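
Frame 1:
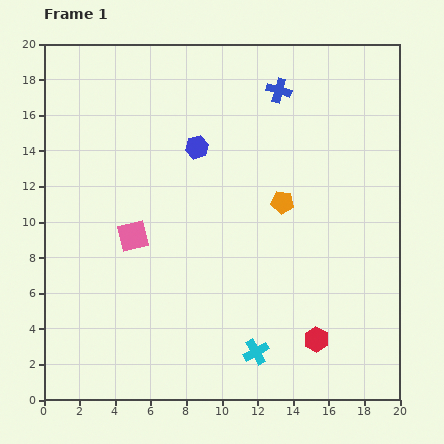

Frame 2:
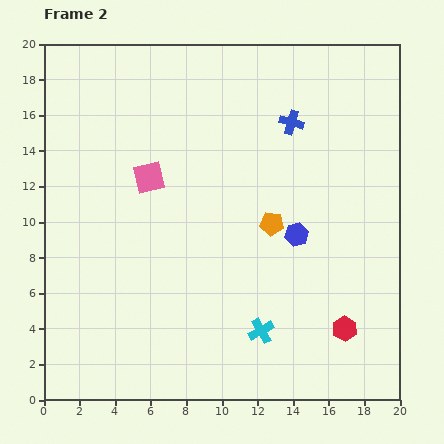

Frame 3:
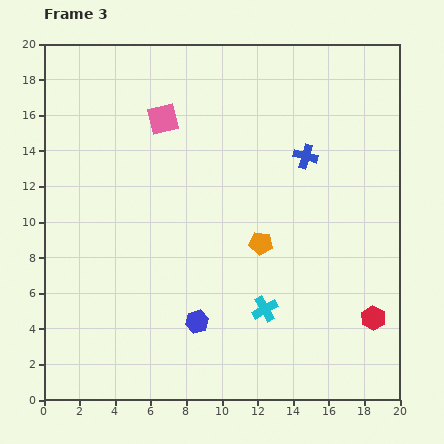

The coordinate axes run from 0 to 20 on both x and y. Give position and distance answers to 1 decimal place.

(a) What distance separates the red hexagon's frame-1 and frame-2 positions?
1.7

The red hexagon moved from (15.3, 3.4) to (16.9, 4.0), a distance of √(1.6² + 0.6²) ≈ 1.7.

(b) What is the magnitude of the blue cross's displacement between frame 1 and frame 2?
1.9

The blue cross moved from (13.2, 17.4) to (13.9, 15.6), a distance of √(0.7² + 1.8²) ≈ 1.9.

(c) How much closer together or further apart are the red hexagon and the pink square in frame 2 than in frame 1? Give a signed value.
+2.1

Distance in frame 1: 11.8. Distance in frame 2: 13.9.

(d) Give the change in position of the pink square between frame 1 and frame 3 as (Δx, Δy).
(1.7, 6.6)

The pink square was at (5.0, 9.2) in frame 1 and (6.7, 15.8) in frame 3.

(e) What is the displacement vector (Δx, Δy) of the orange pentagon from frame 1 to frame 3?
(-1.2, -2.3)

The orange pentagon was at (13.4, 11.1) in frame 1 and (12.2, 8.8) in frame 3.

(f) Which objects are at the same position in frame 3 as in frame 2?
none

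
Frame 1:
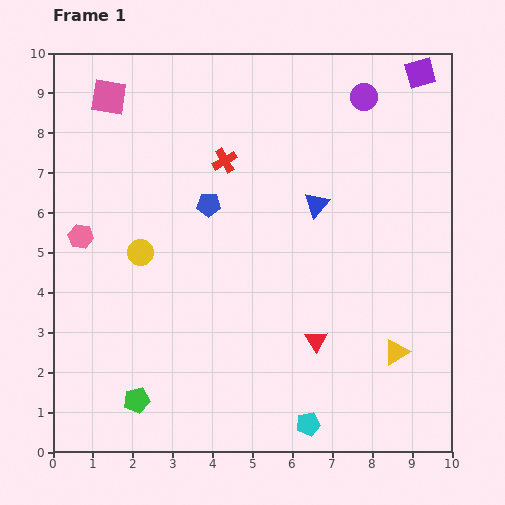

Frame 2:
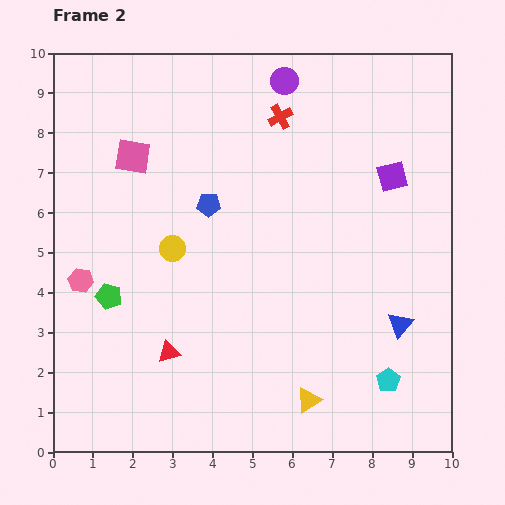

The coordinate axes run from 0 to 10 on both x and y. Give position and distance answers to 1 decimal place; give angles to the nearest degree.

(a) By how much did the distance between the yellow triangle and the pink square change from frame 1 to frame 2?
-2.1

Distance in frame 1: 9.6. Distance in frame 2: 7.5.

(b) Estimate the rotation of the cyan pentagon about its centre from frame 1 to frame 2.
21° counter-clockwise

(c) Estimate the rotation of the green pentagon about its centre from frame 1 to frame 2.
29° clockwise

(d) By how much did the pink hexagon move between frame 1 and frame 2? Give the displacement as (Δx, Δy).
(0.0, -1.1)

The pink hexagon was at (0.7, 5.4) in frame 1 and (0.7, 4.3) in frame 2.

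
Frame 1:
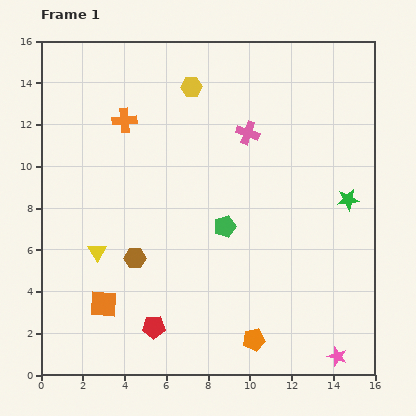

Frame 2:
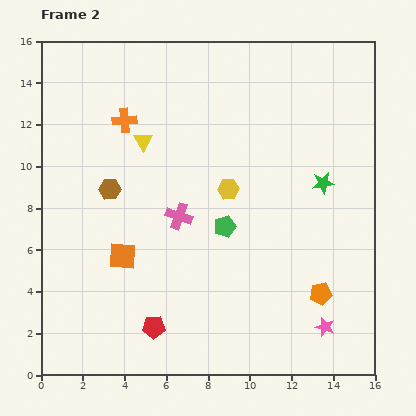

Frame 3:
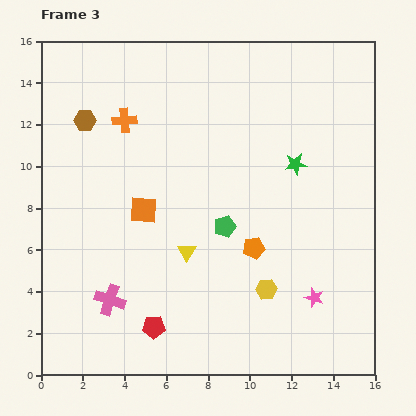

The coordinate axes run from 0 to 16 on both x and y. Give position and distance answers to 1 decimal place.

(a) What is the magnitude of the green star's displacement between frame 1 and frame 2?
1.4

The green star moved from (14.7, 8.4) to (13.5, 9.2), a distance of √(1.2² + 0.8²) ≈ 1.4.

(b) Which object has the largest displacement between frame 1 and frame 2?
the yellow triangle

(moved 5.7; next 5.2)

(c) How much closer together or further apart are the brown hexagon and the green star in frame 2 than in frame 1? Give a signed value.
-0.4

Distance in frame 1: 10.6. Distance in frame 2: 10.2.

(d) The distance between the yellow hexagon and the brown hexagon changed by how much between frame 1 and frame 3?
+3.3

Distance in frame 1: 8.6. Distance in frame 3: 11.9.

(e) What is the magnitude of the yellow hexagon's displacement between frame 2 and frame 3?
5.1

The yellow hexagon moved from (9.0, 8.9) to (10.8, 4.1), a distance of √(1.8² + 4.8²) ≈ 5.1.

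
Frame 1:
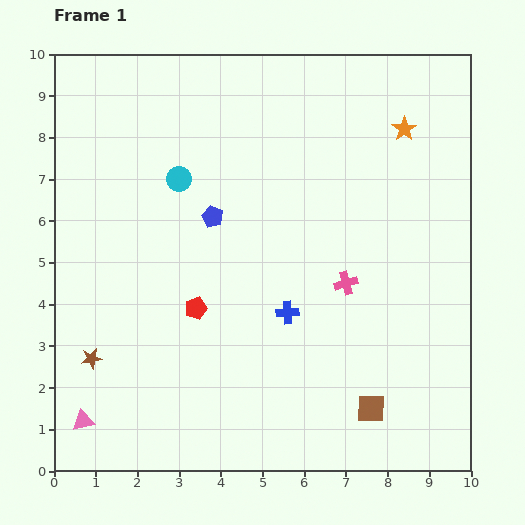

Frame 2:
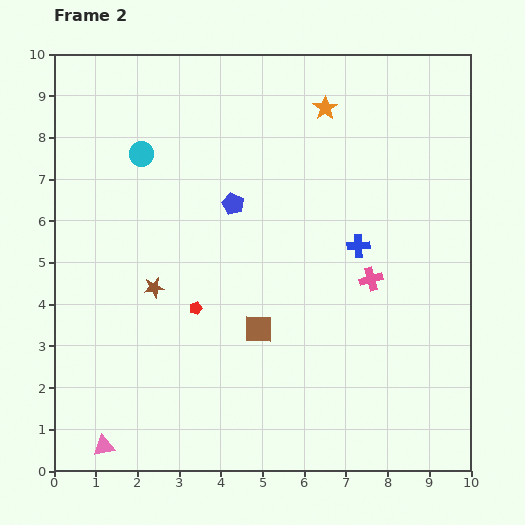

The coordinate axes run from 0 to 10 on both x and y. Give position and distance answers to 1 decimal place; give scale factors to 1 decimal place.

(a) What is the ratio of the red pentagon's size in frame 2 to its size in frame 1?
0.6×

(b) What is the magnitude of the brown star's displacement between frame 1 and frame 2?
2.3

The brown star moved from (0.9, 2.7) to (2.4, 4.4), a distance of √(1.5² + 1.7²) ≈ 2.3.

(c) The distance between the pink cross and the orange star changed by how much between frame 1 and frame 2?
+0.2

Distance in frame 1: 4.0. Distance in frame 2: 4.2.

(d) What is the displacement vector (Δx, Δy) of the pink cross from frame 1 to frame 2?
(0.6, 0.1)

The pink cross was at (7.0, 4.5) in frame 1 and (7.6, 4.6) in frame 2.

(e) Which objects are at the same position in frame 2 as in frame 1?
the red pentagon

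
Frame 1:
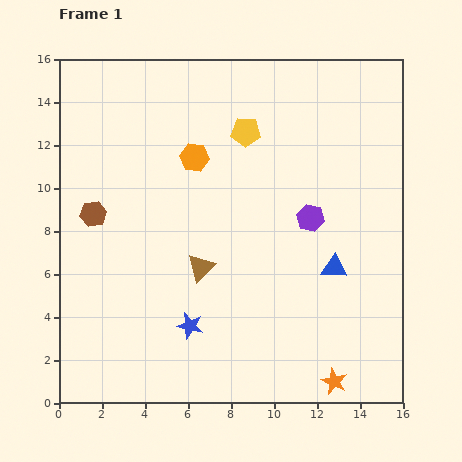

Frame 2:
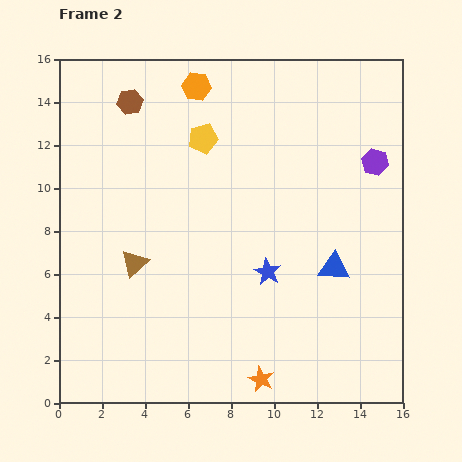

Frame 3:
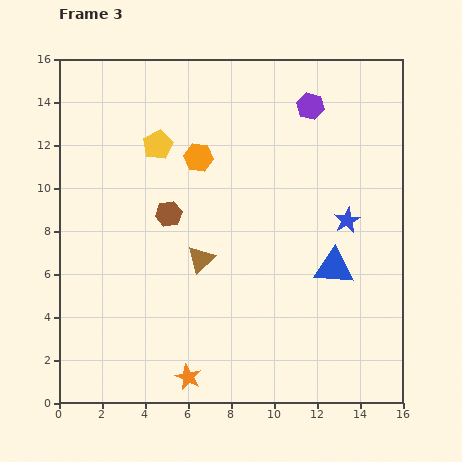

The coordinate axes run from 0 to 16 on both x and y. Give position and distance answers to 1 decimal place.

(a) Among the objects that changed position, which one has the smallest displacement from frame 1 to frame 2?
the yellow pentagon

(moved 2.0)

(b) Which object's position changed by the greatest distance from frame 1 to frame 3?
the blue star

(moved 8.8; next 6.8)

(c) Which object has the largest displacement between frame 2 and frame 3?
the brown hexagon

(moved 5.5; next 4.4)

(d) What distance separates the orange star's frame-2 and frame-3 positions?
3.4

The orange star moved from (9.4, 1.1) to (6.0, 1.2), a distance of √(3.4² + 0.1²) ≈ 3.4.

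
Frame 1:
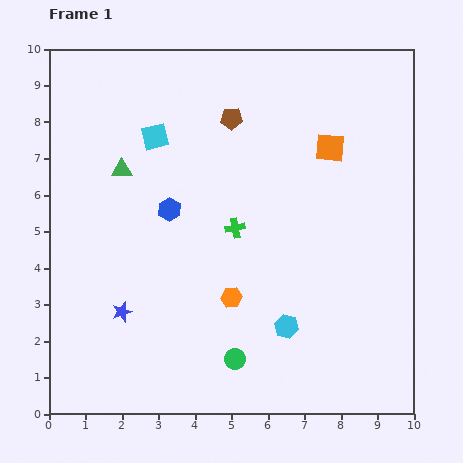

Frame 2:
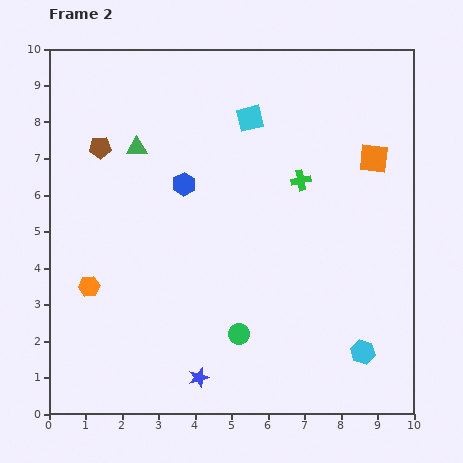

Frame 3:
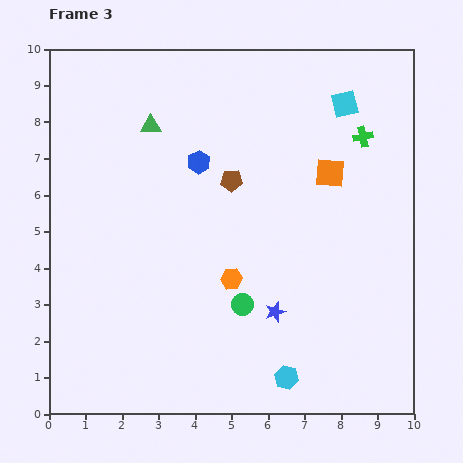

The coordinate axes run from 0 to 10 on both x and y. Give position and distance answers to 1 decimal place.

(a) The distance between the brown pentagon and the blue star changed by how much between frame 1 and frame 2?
+0.8

Distance in frame 1: 6.1. Distance in frame 2: 6.9.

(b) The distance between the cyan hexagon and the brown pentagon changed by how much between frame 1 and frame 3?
-0.3

Distance in frame 1: 5.9. Distance in frame 3: 5.6.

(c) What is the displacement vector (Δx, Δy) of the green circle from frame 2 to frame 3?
(0.1, 0.8)

The green circle was at (5.2, 2.2) in frame 2 and (5.3, 3.0) in frame 3.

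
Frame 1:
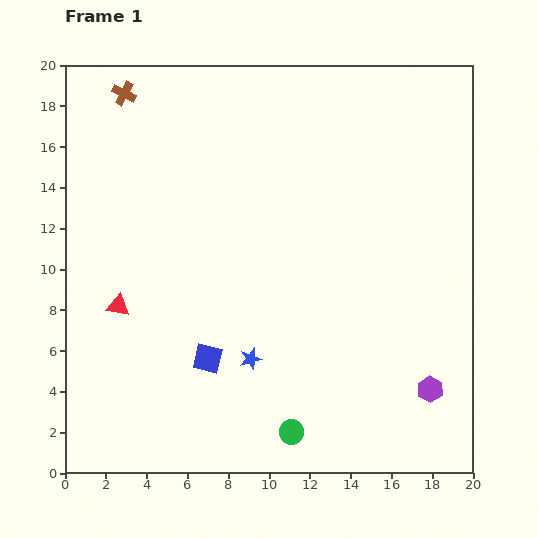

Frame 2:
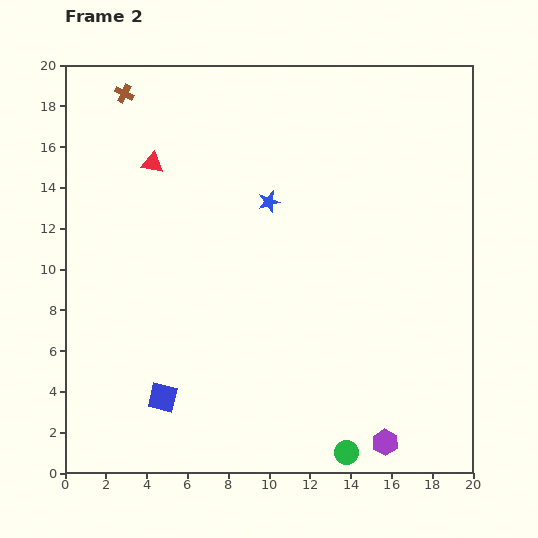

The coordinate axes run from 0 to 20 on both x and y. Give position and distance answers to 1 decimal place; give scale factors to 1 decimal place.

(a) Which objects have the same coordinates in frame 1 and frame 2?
the brown cross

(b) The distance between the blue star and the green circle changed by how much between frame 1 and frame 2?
+8.8

Distance in frame 1: 4.1. Distance in frame 2: 12.9.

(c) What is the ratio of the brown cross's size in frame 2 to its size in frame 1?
0.8×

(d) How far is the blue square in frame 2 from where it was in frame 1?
2.9

The blue square moved from (7.0, 5.6) to (4.8, 3.7), a distance of √(2.2² + 1.9²) ≈ 2.9.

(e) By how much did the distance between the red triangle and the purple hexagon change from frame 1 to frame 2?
+2.0

Distance in frame 1: 15.8. Distance in frame 2: 17.8.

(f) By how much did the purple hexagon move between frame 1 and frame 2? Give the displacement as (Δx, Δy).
(-2.2, -2.6)

The purple hexagon was at (17.9, 4.1) in frame 1 and (15.7, 1.5) in frame 2.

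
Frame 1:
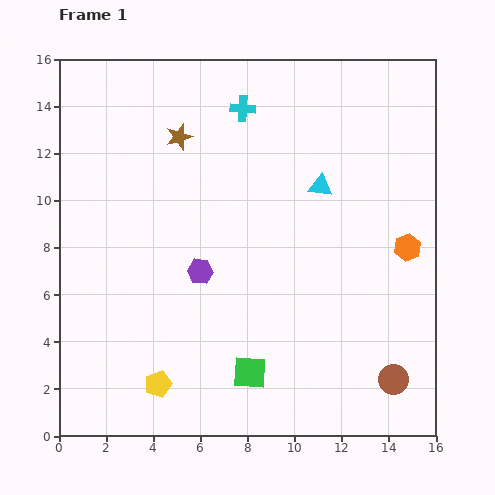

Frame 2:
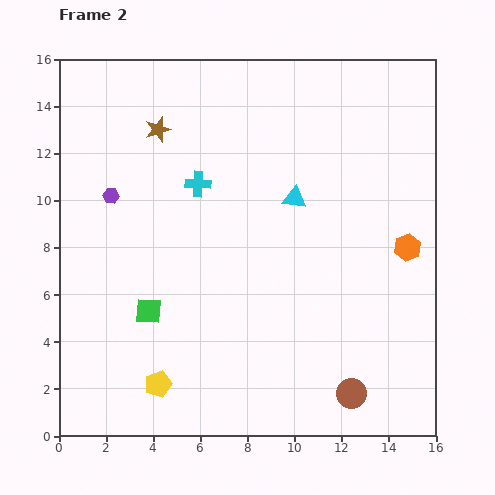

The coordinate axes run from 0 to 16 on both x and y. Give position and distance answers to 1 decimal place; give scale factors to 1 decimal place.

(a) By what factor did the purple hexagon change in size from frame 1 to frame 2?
0.6×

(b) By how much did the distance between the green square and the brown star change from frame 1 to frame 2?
-2.7

Distance in frame 1: 10.4. Distance in frame 2: 7.7.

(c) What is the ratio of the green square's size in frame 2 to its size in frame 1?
0.8×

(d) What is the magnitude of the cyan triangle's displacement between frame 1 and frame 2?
1.2

The cyan triangle moved from (11.1, 10.6) to (10.0, 10.1), a distance of √(1.1² + 0.5²) ≈ 1.2.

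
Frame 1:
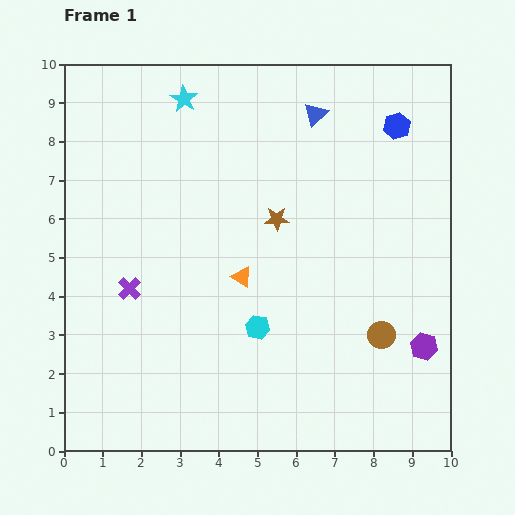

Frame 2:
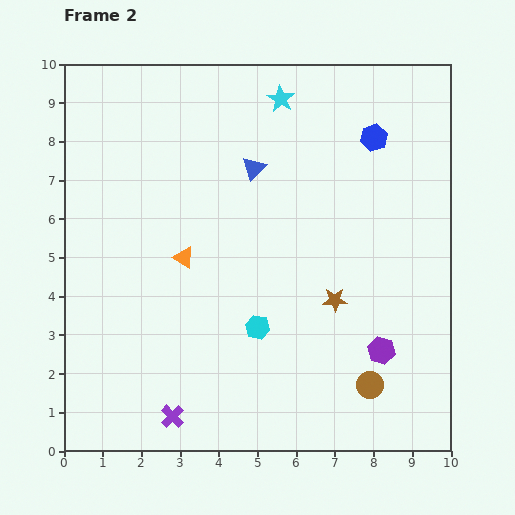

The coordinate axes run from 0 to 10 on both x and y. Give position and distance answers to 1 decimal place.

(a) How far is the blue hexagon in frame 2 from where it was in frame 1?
0.7

The blue hexagon moved from (8.6, 8.4) to (8.0, 8.1), a distance of √(0.6² + 0.3²) ≈ 0.7.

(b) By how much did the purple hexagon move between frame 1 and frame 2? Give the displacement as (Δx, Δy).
(-1.1, -0.1)

The purple hexagon was at (9.3, 2.7) in frame 1 and (8.2, 2.6) in frame 2.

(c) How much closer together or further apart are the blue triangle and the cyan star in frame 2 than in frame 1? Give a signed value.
-1.5

Distance in frame 1: 3.4. Distance in frame 2: 1.9.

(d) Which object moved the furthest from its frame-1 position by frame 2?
the purple cross

(moved 3.5; next 2.6)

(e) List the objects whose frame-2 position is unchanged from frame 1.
the cyan hexagon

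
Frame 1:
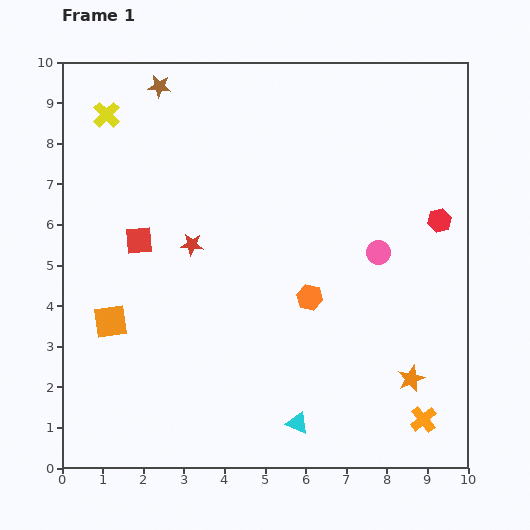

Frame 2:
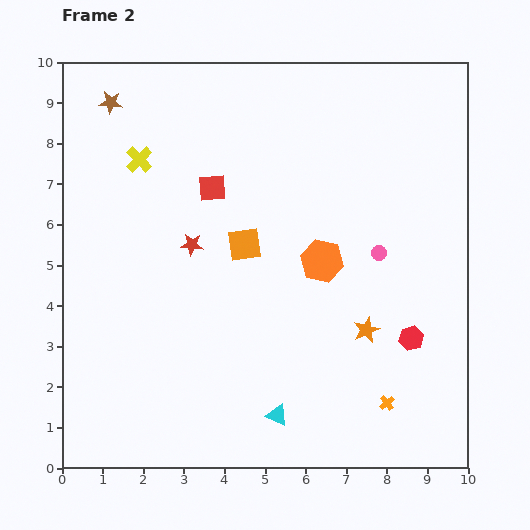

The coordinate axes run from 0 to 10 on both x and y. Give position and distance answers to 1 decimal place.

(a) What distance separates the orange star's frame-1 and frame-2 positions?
1.6

The orange star moved from (8.6, 2.2) to (7.5, 3.4), a distance of √(1.1² + 1.2²) ≈ 1.6.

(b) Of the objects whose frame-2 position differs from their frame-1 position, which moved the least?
the cyan triangle

(moved 0.5)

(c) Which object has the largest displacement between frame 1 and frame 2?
the orange square

(moved 3.8; next 3.0)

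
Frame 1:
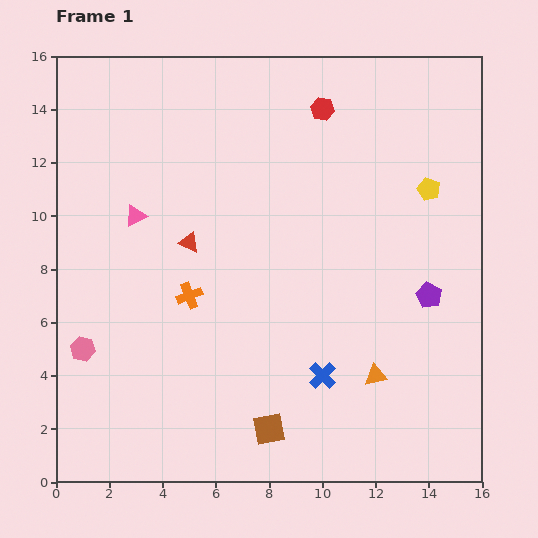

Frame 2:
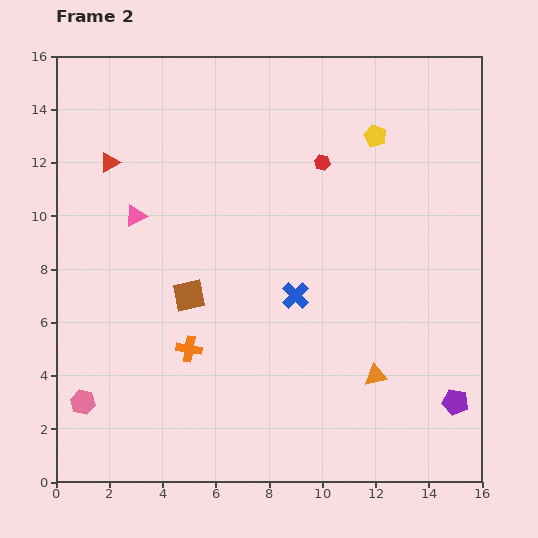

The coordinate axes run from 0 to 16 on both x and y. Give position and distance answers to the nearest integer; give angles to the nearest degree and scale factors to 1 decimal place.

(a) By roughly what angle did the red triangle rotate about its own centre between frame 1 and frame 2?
54° counter-clockwise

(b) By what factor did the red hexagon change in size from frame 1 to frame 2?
0.7×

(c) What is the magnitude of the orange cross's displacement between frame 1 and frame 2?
2

The orange cross moved from (5, 7) to (5, 5), a distance of √(0² + 2²) ≈ 2.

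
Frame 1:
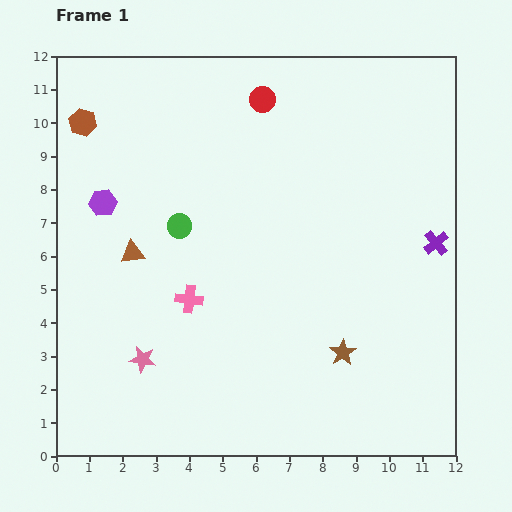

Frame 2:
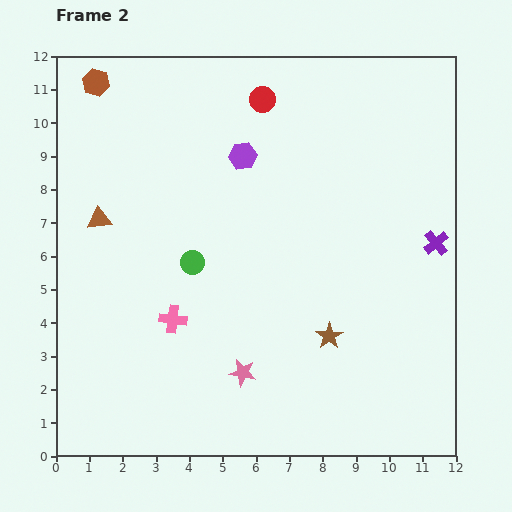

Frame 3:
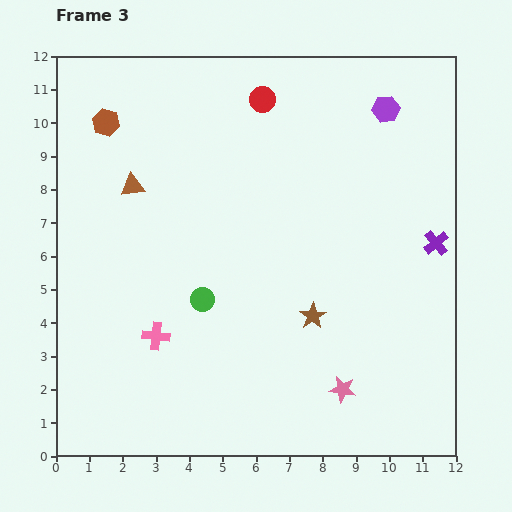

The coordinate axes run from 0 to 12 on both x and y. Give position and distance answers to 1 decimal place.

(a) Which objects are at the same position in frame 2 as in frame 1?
the purple cross, the red circle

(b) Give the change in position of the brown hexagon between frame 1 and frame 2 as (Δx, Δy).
(0.4, 1.2)

The brown hexagon was at (0.8, 10.0) in frame 1 and (1.2, 11.2) in frame 2.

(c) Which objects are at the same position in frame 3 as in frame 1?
the purple cross, the red circle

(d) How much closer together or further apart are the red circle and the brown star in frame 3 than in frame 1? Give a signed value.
-1.3

Distance in frame 1: 8.0. Distance in frame 3: 6.7.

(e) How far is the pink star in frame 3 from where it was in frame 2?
3.0

The pink star moved from (5.6, 2.5) to (8.6, 2.0), a distance of √(3.0² + 0.5²) ≈ 3.0.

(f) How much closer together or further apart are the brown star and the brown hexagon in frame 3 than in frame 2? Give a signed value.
-1.8

Distance in frame 2: 10.3. Distance in frame 3: 8.5.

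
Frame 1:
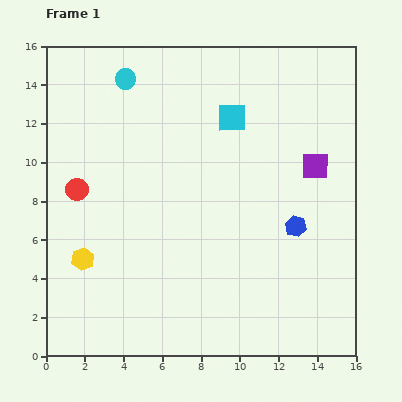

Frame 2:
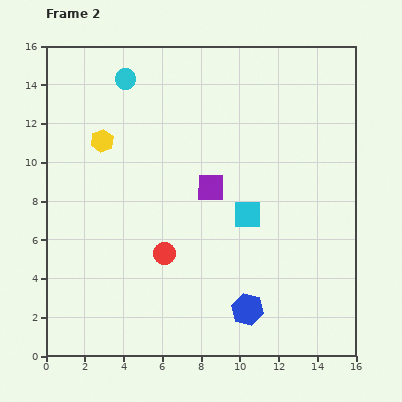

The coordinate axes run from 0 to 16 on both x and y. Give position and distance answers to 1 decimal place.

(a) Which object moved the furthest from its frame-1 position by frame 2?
the yellow hexagon

(moved 6.2; next 5.6)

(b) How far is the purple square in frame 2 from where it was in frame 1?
5.5

The purple square moved from (13.9, 9.8) to (8.5, 8.7), a distance of √(5.4² + 1.1²) ≈ 5.5.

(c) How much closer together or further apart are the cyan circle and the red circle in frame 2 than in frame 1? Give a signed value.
+3.0

Distance in frame 1: 6.2. Distance in frame 2: 9.2.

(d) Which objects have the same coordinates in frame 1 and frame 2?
the cyan circle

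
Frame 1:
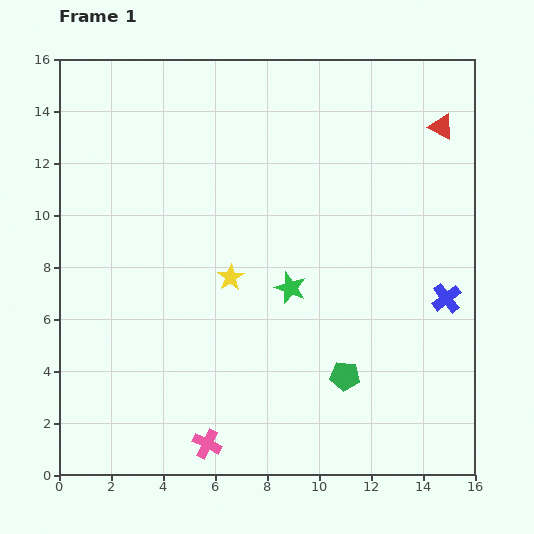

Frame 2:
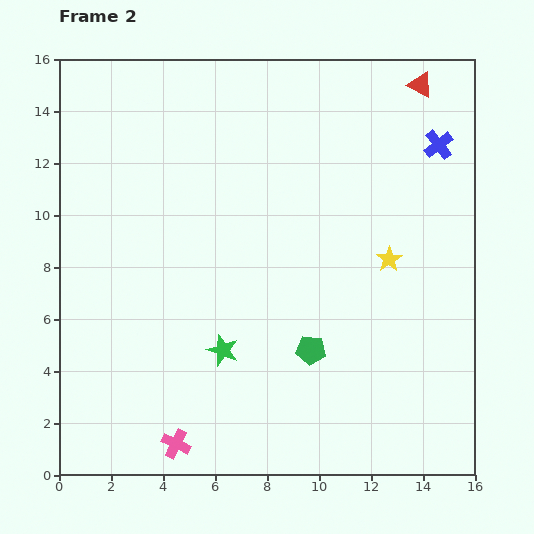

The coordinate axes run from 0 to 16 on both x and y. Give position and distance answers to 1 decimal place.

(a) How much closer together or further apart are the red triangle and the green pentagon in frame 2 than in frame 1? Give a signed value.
+0.7

Distance in frame 1: 10.3. Distance in frame 2: 11.0.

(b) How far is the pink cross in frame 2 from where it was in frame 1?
1.2

The pink cross moved from (5.7, 1.2) to (4.5, 1.2), a distance of √(1.2² + 0.0²) ≈ 1.2.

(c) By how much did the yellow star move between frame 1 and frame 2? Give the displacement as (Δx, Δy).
(6.1, 0.7)

The yellow star was at (6.6, 7.6) in frame 1 and (12.7, 8.3) in frame 2.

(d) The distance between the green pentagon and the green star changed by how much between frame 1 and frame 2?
-0.6

Distance in frame 1: 4.0. Distance in frame 2: 3.4.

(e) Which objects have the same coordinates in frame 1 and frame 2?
none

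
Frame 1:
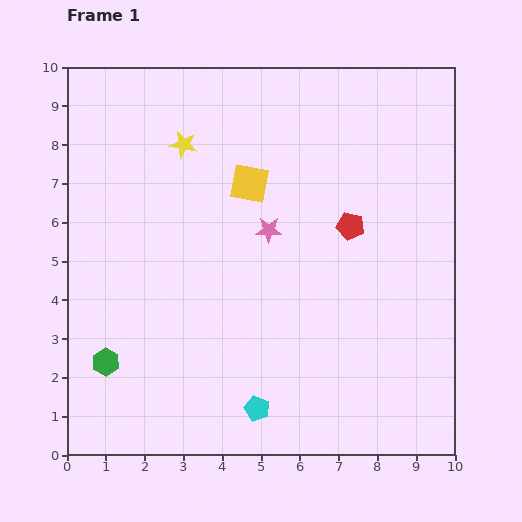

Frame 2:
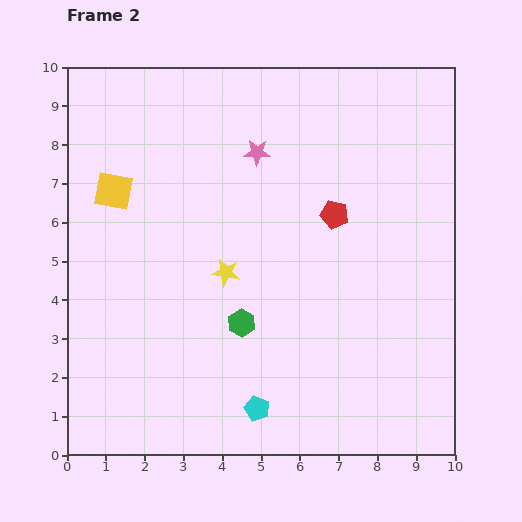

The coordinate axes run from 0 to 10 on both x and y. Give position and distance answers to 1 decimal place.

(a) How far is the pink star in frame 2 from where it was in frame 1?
2.0

The pink star moved from (5.2, 5.8) to (4.9, 7.8), a distance of √(0.3² + 2.0²) ≈ 2.0.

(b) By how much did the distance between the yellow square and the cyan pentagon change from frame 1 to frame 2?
+0.9

Distance in frame 1: 5.8. Distance in frame 2: 6.7.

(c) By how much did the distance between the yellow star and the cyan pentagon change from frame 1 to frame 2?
-3.5

Distance in frame 1: 7.1. Distance in frame 2: 3.6.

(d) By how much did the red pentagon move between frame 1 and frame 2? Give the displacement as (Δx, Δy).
(-0.4, 0.3)

The red pentagon was at (7.3, 5.9) in frame 1 and (6.9, 6.2) in frame 2.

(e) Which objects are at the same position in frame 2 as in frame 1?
the cyan pentagon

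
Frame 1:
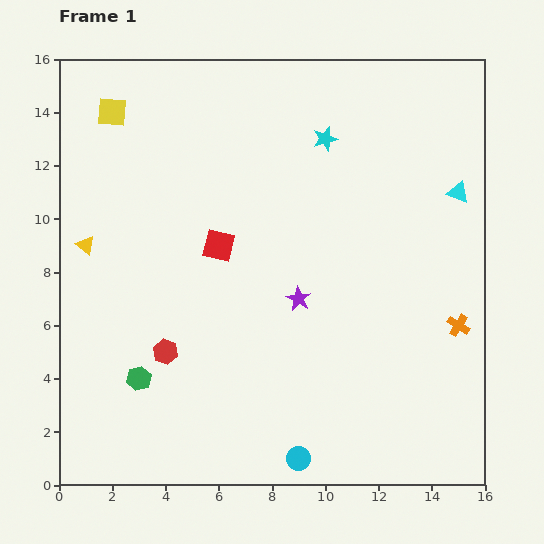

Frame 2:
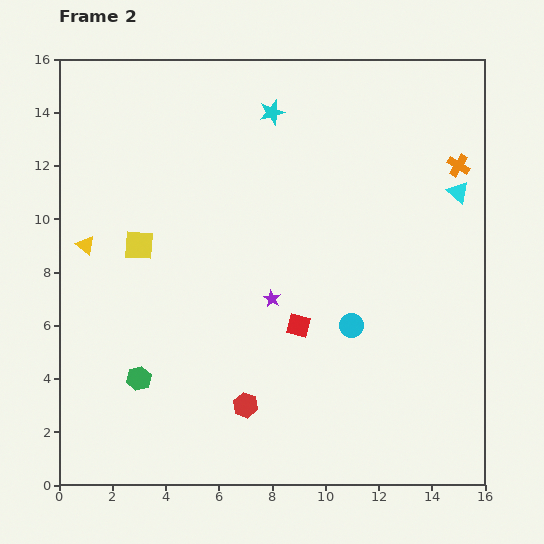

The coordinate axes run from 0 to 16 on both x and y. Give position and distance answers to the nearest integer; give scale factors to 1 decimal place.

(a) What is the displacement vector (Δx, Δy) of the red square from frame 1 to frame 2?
(3, -3)

The red square was at (6, 9) in frame 1 and (9, 6) in frame 2.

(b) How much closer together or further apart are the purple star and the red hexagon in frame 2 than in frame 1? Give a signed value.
-1

Distance in frame 1: 5. Distance in frame 2: 4.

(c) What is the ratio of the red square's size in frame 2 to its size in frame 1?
0.7×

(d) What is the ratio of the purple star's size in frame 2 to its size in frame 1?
0.7×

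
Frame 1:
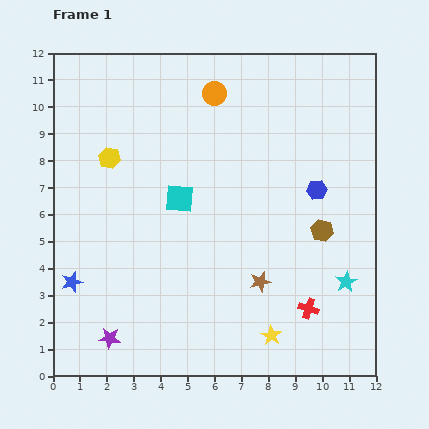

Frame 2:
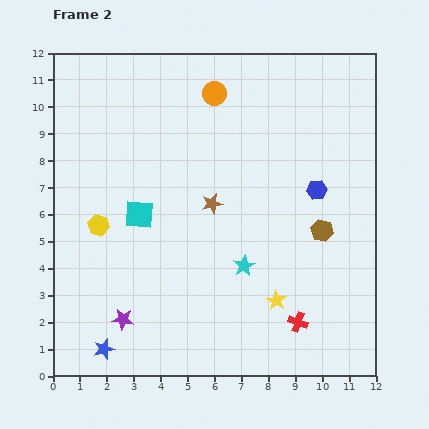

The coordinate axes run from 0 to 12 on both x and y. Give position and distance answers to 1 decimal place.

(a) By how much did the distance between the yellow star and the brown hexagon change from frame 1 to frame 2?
-1.2

Distance in frame 1: 4.3. Distance in frame 2: 3.1.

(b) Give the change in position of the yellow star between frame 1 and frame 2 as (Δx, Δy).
(0.2, 1.3)

The yellow star was at (8.1, 1.5) in frame 1 and (8.3, 2.8) in frame 2.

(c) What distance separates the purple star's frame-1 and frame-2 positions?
0.9

The purple star moved from (2.1, 1.4) to (2.6, 2.1), a distance of √(0.5² + 0.7²) ≈ 0.9.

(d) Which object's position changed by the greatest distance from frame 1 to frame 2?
the cyan star

(moved 3.8; next 3.4)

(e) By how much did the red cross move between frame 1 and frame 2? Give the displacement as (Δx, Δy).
(-0.4, -0.5)

The red cross was at (9.5, 2.5) in frame 1 and (9.1, 2.0) in frame 2.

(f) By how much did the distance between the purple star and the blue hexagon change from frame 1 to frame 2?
-0.8

Distance in frame 1: 9.5. Distance in frame 2: 8.7.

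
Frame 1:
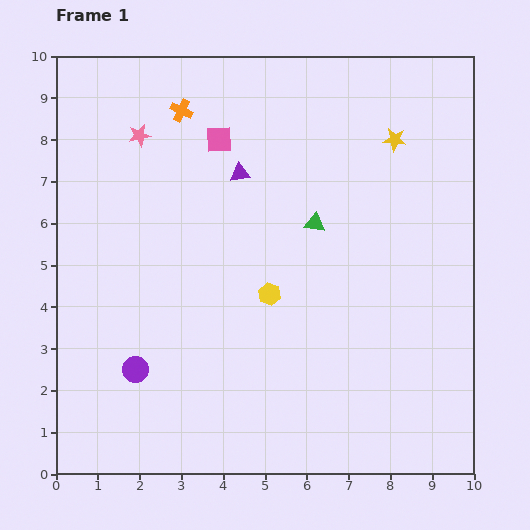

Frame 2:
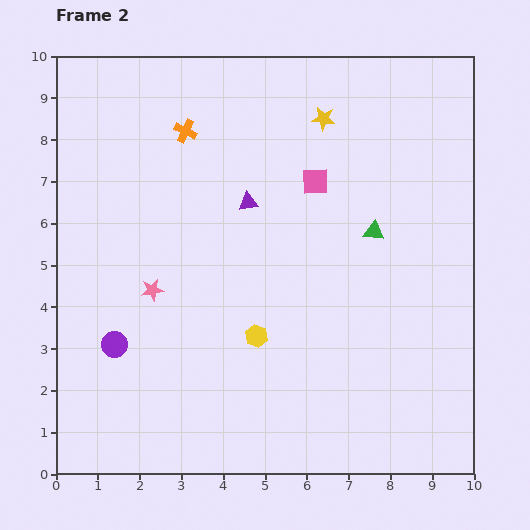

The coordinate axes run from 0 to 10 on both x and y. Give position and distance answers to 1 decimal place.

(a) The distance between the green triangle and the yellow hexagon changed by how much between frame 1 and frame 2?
+1.8

Distance in frame 1: 2.0. Distance in frame 2: 3.8.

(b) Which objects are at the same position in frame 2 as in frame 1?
none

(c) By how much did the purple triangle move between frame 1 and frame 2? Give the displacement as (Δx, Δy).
(0.2, -0.7)

The purple triangle was at (4.4, 7.2) in frame 1 and (4.6, 6.5) in frame 2.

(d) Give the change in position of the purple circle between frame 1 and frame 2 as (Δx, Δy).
(-0.5, 0.6)

The purple circle was at (1.9, 2.5) in frame 1 and (1.4, 3.1) in frame 2.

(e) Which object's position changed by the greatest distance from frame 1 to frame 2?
the pink star

(moved 3.7; next 2.5)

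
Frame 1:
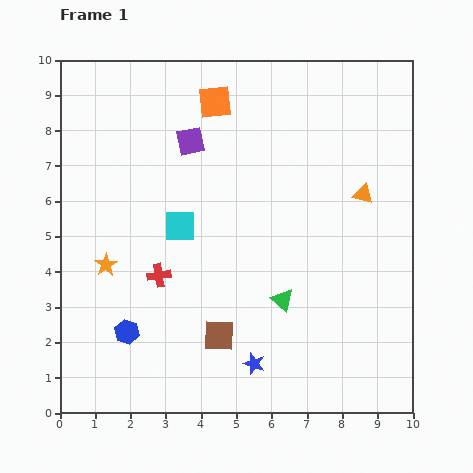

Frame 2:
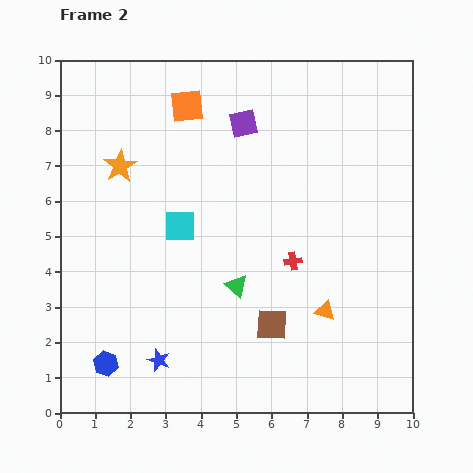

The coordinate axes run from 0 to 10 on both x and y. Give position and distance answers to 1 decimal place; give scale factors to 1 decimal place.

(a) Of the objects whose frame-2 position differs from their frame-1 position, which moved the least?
the orange square

(moved 0.8)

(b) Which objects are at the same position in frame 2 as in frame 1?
the cyan square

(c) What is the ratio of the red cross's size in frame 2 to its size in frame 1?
0.8×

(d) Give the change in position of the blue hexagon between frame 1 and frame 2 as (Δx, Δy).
(-0.6, -0.9)

The blue hexagon was at (1.9, 2.3) in frame 1 and (1.3, 1.4) in frame 2.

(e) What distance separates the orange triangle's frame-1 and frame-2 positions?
3.5

The orange triangle moved from (8.6, 6.2) to (7.5, 2.9), a distance of √(1.1² + 3.3²) ≈ 3.5.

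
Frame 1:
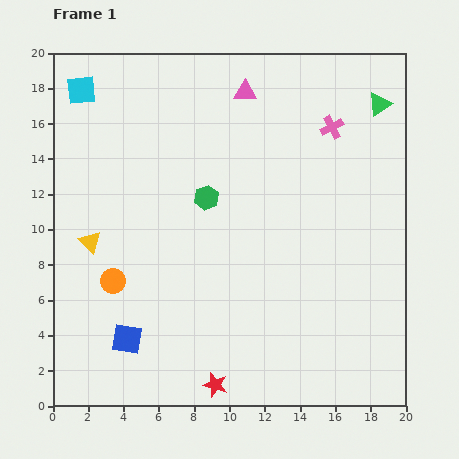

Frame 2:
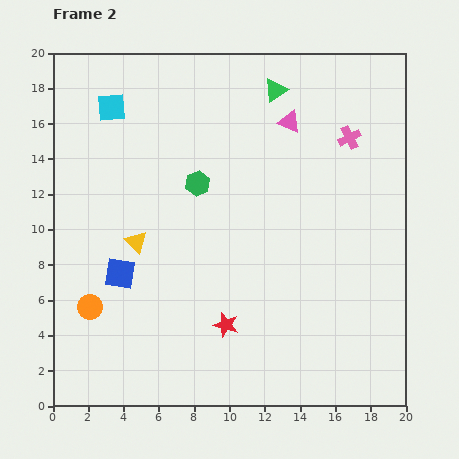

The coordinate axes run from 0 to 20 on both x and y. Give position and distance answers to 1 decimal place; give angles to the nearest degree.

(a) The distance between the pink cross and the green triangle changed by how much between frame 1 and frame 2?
+2.0

Distance in frame 1: 3.0. Distance in frame 2: 5.0.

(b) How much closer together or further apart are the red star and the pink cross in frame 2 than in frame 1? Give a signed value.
-3.3

Distance in frame 1: 16.0. Distance in frame 2: 12.7.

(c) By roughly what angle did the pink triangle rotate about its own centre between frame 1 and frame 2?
21° clockwise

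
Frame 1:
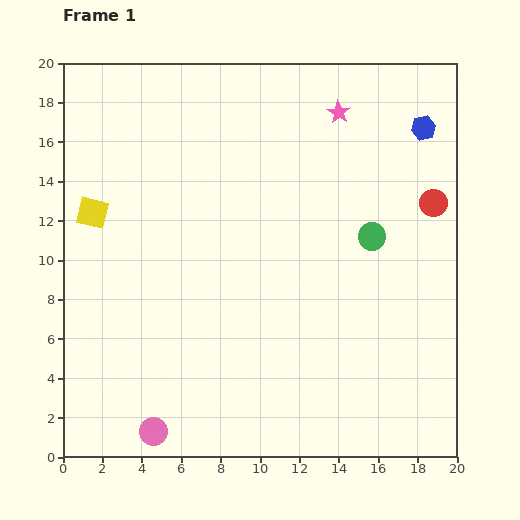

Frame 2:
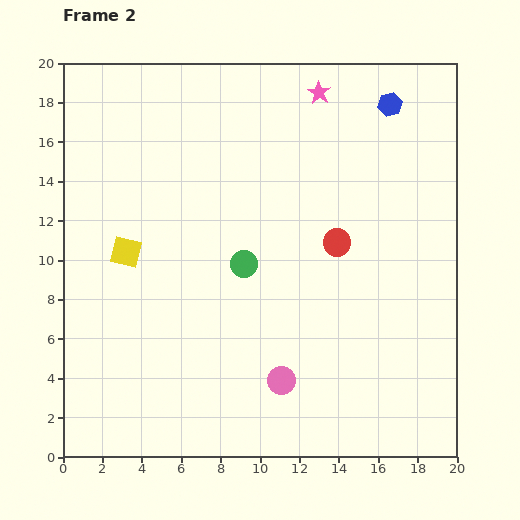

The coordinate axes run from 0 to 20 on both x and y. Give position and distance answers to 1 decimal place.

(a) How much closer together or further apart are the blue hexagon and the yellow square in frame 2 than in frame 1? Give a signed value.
-1.9

Distance in frame 1: 17.3. Distance in frame 2: 15.4.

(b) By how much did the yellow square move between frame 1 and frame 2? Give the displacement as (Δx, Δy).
(1.7, -2.0)

The yellow square was at (1.5, 12.4) in frame 1 and (3.2, 10.4) in frame 2.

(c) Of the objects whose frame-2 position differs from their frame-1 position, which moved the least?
the pink star

(moved 1.4)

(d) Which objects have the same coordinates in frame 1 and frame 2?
none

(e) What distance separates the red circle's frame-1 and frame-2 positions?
5.3

The red circle moved from (18.8, 12.9) to (13.9, 10.9), a distance of √(4.9² + 2.0²) ≈ 5.3.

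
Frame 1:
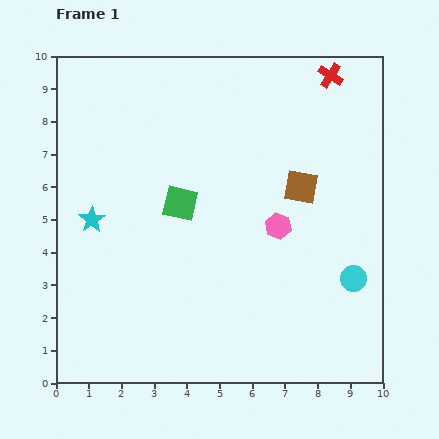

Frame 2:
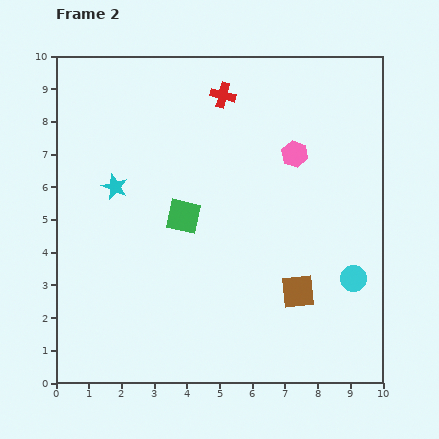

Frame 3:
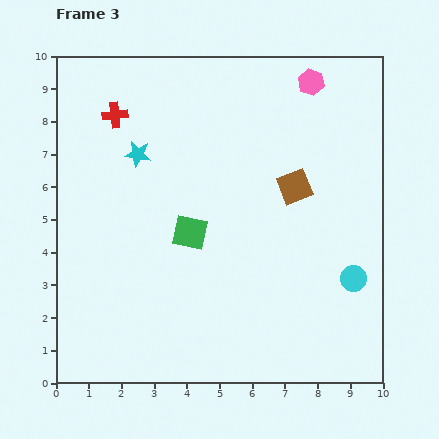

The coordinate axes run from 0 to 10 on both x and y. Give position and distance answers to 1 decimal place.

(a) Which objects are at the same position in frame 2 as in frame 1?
the cyan circle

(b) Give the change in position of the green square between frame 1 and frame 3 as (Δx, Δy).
(0.3, -0.9)

The green square was at (3.8, 5.5) in frame 1 and (4.1, 4.6) in frame 3.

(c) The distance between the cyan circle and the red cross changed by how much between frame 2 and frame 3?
+1.9

Distance in frame 2: 6.9. Distance in frame 3: 8.8.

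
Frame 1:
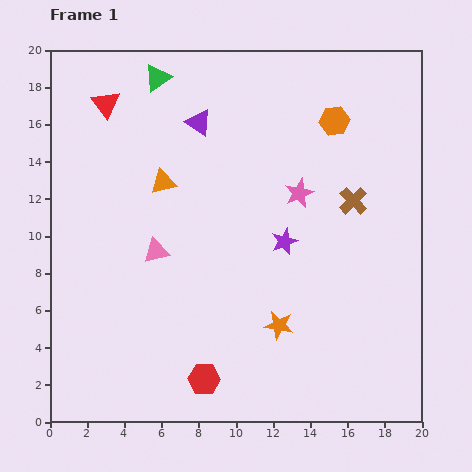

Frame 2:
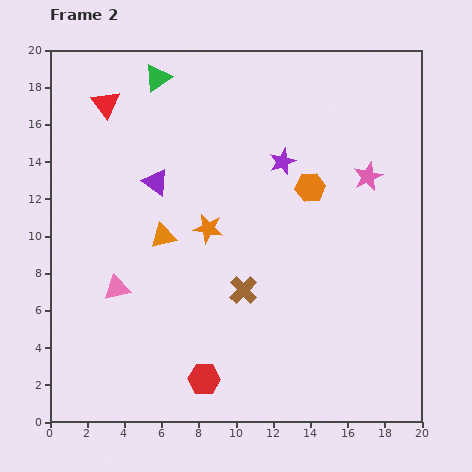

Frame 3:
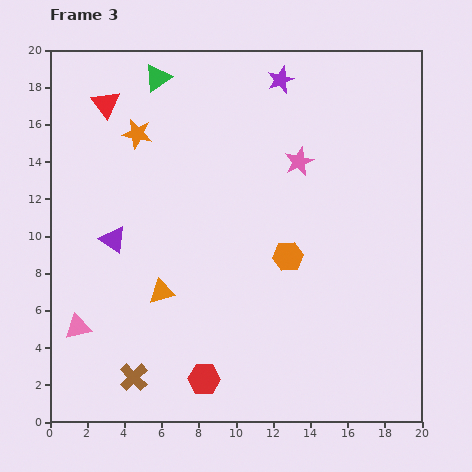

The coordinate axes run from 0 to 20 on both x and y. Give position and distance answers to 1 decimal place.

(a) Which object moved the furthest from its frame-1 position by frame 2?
the brown cross

(moved 7.6; next 6.4)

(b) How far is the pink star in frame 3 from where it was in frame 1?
1.7

The pink star moved from (13.4, 12.3) to (13.4, 14.0), a distance of √(0.0² + 1.7²) ≈ 1.7.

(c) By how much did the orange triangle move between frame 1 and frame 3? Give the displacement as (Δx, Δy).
(-0.1, -5.9)

The orange triangle was at (6.1, 12.9) in frame 1 and (6.0, 7.0) in frame 3.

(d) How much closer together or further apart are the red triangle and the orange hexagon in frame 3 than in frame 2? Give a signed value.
+0.9

Distance in frame 2: 11.9. Distance in frame 3: 12.8.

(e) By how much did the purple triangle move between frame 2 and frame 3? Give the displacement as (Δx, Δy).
(-2.3, -3.1)

The purple triangle was at (5.7, 12.9) in frame 2 and (3.4, 9.8) in frame 3.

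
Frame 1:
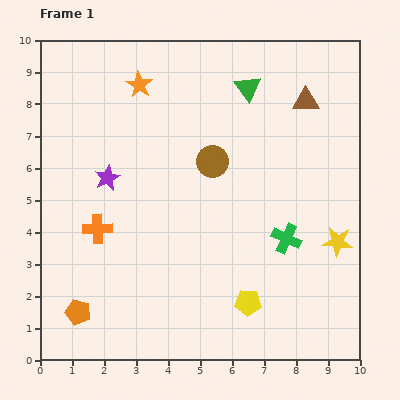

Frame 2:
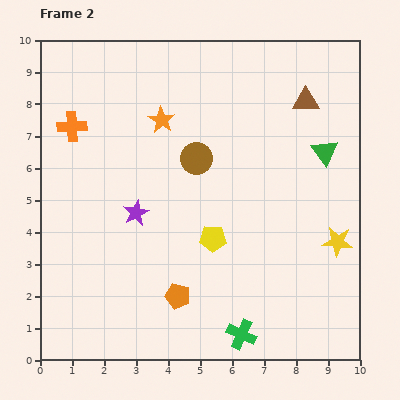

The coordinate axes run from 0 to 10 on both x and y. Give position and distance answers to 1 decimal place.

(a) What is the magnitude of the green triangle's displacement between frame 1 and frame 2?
3.1

The green triangle moved from (6.5, 8.5) to (8.9, 6.5), a distance of √(2.4² + 2.0²) ≈ 3.1.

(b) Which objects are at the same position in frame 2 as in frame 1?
the yellow star, the brown triangle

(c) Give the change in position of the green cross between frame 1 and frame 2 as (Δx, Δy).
(-1.4, -3.0)

The green cross was at (7.7, 3.8) in frame 1 and (6.3, 0.8) in frame 2.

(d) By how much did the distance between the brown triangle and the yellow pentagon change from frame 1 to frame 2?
-1.4

Distance in frame 1: 6.6. Distance in frame 2: 5.2.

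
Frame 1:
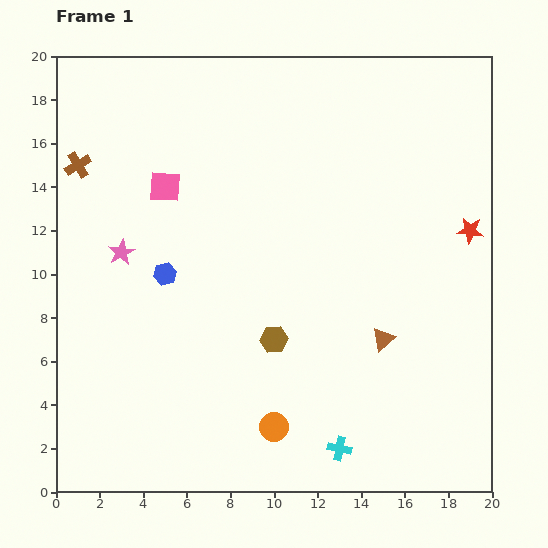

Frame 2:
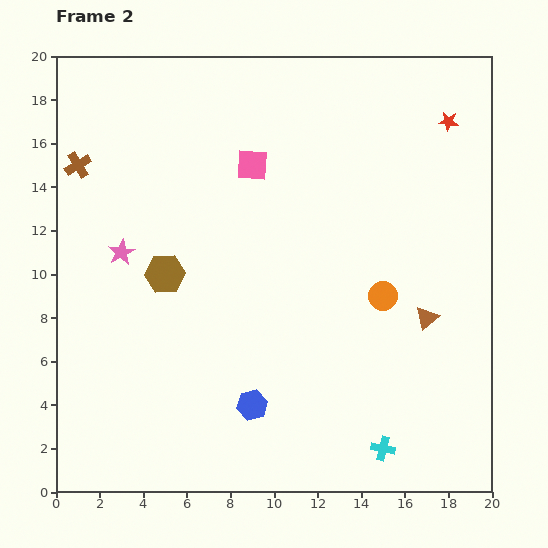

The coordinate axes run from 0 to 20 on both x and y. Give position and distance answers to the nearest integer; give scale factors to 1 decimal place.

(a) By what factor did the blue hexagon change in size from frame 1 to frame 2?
1.3×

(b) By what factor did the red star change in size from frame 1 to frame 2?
0.7×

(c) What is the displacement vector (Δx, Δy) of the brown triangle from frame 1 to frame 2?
(2, 1)

The brown triangle was at (15, 7) in frame 1 and (17, 8) in frame 2.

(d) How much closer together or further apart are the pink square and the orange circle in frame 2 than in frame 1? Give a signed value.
-4

Distance in frame 1: 12. Distance in frame 2: 8.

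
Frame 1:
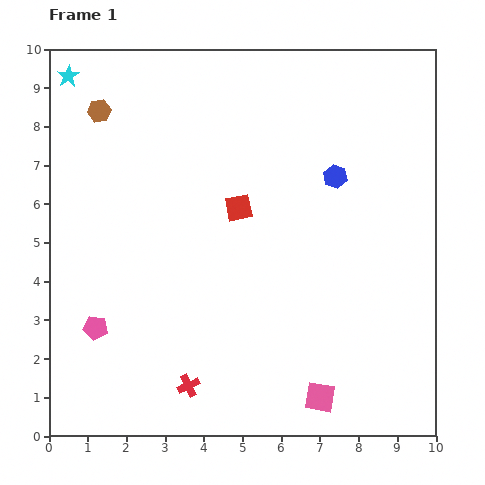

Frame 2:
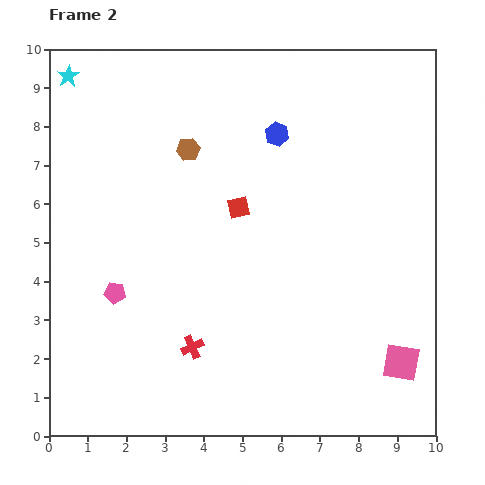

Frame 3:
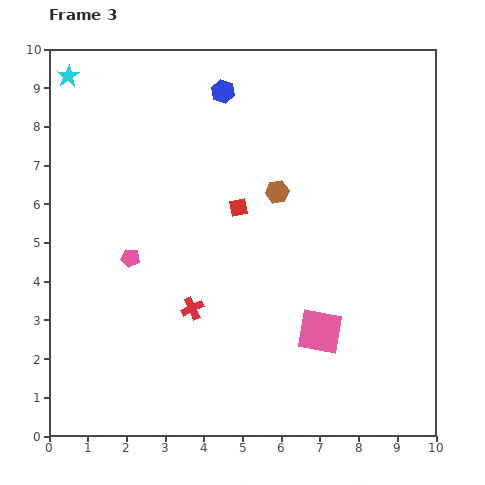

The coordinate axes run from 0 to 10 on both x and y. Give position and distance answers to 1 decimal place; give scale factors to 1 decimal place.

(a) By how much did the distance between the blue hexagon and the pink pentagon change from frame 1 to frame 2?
-1.4

Distance in frame 1: 7.3. Distance in frame 2: 5.9.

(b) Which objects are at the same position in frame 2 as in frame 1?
the cyan star, the red square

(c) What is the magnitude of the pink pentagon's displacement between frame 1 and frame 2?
1.0

The pink pentagon moved from (1.2, 2.8) to (1.7, 3.7), a distance of √(0.5² + 0.9²) ≈ 1.0.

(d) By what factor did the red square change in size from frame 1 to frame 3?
0.7×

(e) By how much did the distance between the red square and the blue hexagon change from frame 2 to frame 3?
+0.9

Distance in frame 2: 2.1. Distance in frame 3: 3.0.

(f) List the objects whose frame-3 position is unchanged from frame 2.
the cyan star, the red square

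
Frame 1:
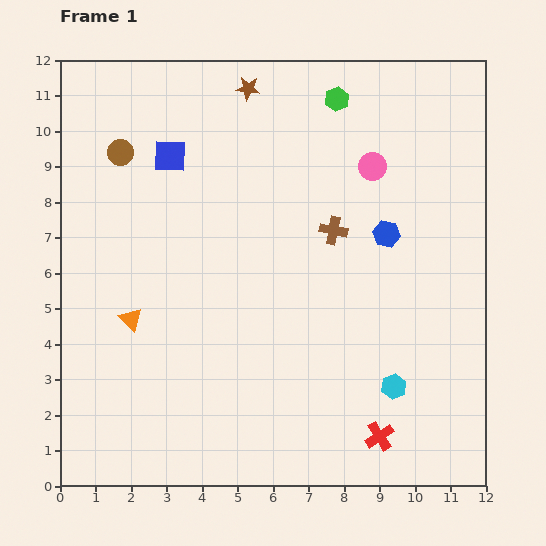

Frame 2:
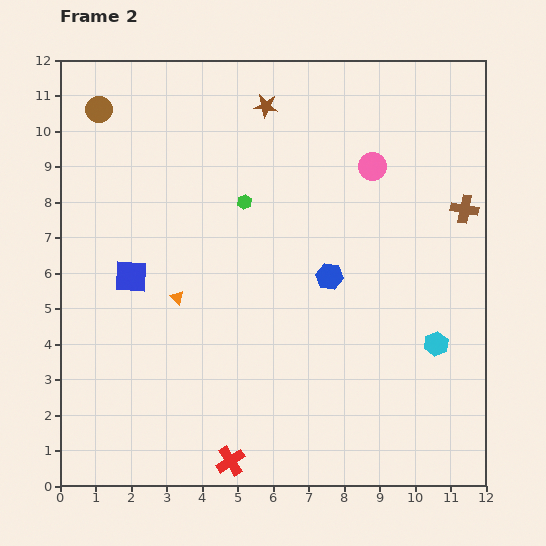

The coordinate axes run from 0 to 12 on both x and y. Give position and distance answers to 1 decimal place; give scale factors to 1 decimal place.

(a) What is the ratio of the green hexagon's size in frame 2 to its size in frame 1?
0.6×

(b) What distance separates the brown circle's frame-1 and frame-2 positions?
1.3

The brown circle moved from (1.7, 9.4) to (1.1, 10.6), a distance of √(0.6² + 1.2²) ≈ 1.3.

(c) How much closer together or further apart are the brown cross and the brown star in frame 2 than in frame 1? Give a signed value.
+1.6

Distance in frame 1: 4.7. Distance in frame 2: 6.3.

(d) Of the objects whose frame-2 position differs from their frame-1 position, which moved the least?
the brown star

(moved 0.7)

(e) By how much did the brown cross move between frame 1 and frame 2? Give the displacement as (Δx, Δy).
(3.7, 0.6)

The brown cross was at (7.7, 7.2) in frame 1 and (11.4, 7.8) in frame 2.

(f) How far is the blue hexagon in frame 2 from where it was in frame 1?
2.0

The blue hexagon moved from (9.2, 7.1) to (7.6, 5.9), a distance of √(1.6² + 1.2²) ≈ 2.0.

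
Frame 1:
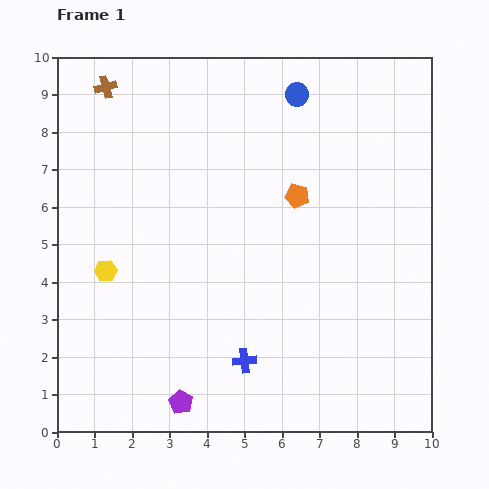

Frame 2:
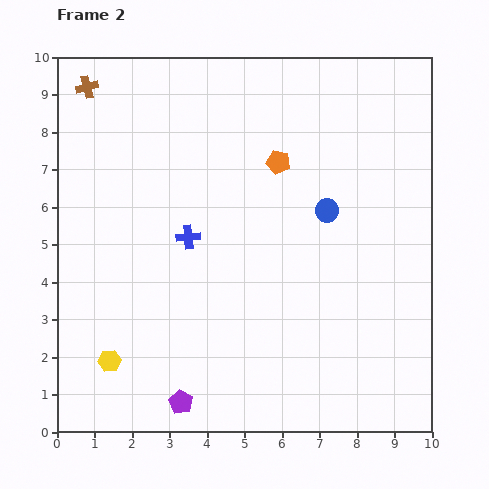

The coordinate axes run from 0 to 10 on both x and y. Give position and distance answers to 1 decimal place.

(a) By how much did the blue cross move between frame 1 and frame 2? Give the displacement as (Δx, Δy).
(-1.5, 3.3)

The blue cross was at (5.0, 1.9) in frame 1 and (3.5, 5.2) in frame 2.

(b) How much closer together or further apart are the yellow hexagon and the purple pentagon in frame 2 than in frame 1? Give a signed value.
-1.8

Distance in frame 1: 4.0. Distance in frame 2: 2.2.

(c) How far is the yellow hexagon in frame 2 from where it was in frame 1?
2.4

The yellow hexagon moved from (1.3, 4.3) to (1.4, 1.9), a distance of √(0.1² + 2.4²) ≈ 2.4.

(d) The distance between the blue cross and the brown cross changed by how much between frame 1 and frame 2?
-3.4

Distance in frame 1: 8.2. Distance in frame 2: 4.8.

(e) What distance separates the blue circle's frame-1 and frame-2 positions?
3.2

The blue circle moved from (6.4, 9.0) to (7.2, 5.9), a distance of √(0.8² + 3.1²) ≈ 3.2.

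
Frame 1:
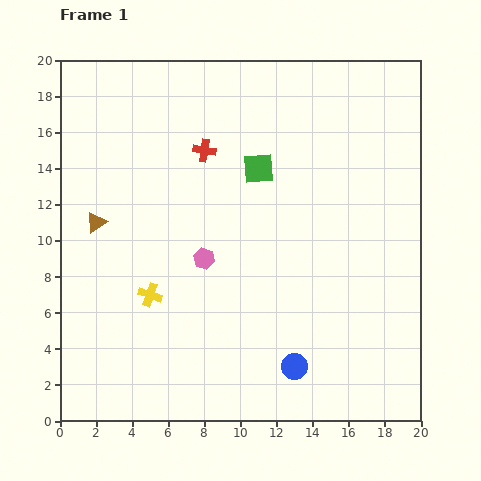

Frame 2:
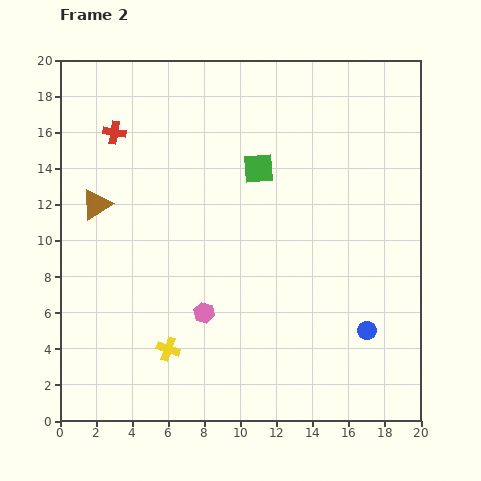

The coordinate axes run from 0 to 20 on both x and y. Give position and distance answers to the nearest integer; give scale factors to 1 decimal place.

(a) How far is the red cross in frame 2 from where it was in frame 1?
5

The red cross moved from (8, 15) to (3, 16), a distance of √(5² + 1²) ≈ 5.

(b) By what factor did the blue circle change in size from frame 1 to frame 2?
0.7×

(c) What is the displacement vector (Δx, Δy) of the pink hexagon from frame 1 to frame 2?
(0, -3)

The pink hexagon was at (8, 9) in frame 1 and (8, 6) in frame 2.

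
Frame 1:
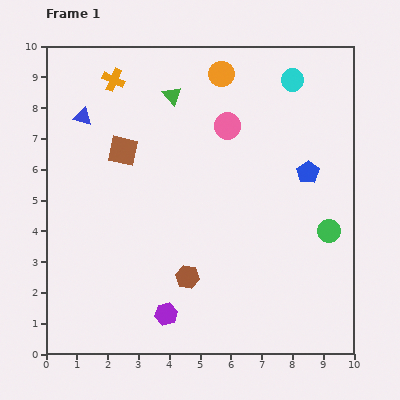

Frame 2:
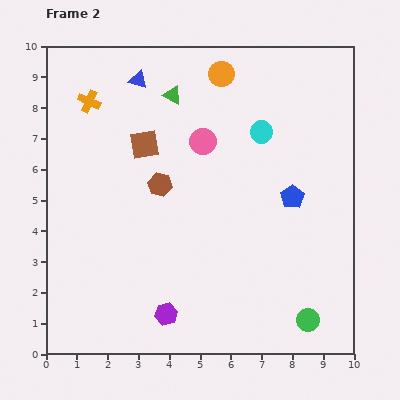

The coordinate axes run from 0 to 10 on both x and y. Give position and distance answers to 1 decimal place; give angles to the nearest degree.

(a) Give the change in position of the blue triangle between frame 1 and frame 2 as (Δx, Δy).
(1.8, 1.2)

The blue triangle was at (1.2, 7.7) in frame 1 and (3.0, 8.9) in frame 2.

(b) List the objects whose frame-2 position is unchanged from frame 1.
the orange circle, the green triangle, the purple hexagon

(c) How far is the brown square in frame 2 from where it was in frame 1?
0.7

The brown square moved from (2.5, 6.6) to (3.2, 6.8), a distance of √(0.7² + 0.2²) ≈ 0.7.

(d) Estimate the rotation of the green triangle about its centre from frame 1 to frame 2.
21° counter-clockwise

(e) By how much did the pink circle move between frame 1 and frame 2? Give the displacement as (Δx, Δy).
(-0.8, -0.5)

The pink circle was at (5.9, 7.4) in frame 1 and (5.1, 6.9) in frame 2.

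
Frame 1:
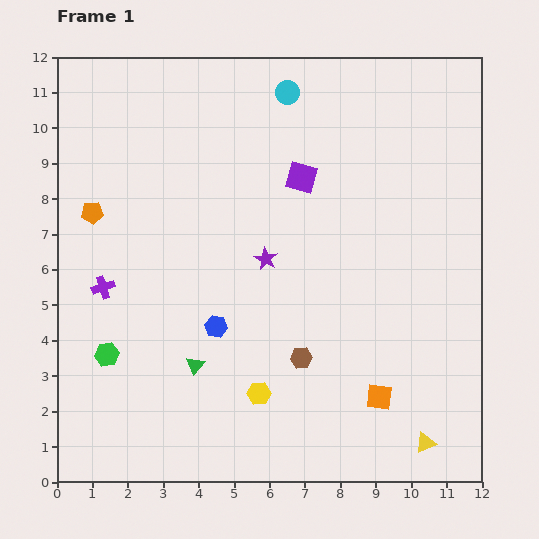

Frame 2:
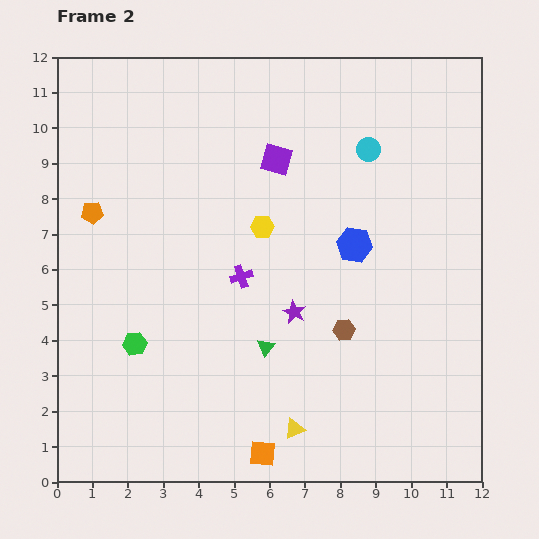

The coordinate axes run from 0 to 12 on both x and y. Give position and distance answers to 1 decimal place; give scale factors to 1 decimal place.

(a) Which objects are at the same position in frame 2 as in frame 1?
the orange pentagon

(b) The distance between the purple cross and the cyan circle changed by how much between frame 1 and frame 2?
-2.5

Distance in frame 1: 7.6. Distance in frame 2: 5.1.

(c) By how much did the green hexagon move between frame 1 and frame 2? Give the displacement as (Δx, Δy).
(0.8, 0.3)

The green hexagon was at (1.4, 3.6) in frame 1 and (2.2, 3.9) in frame 2.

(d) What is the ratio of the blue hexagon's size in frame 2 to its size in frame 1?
1.6×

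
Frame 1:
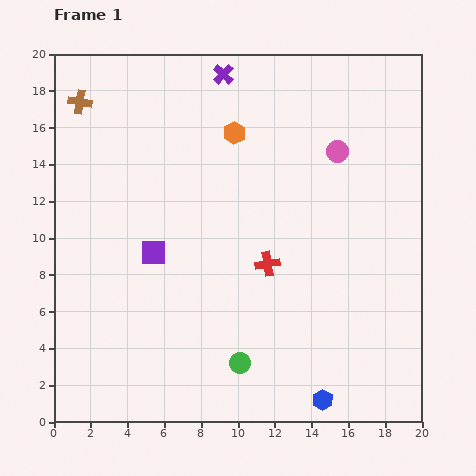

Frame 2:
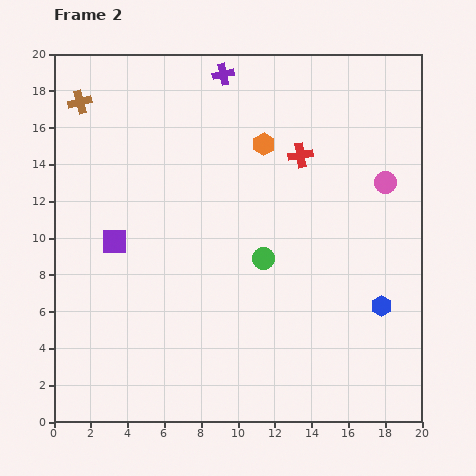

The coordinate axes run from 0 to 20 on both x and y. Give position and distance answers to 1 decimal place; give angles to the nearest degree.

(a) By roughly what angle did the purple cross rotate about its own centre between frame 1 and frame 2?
34° clockwise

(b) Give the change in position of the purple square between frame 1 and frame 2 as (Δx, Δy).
(-2.1, 0.6)

The purple square was at (5.4, 9.2) in frame 1 and (3.3, 9.8) in frame 2.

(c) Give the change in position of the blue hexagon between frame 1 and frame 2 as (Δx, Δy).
(3.2, 5.1)

The blue hexagon was at (14.6, 1.2) in frame 1 and (17.8, 6.3) in frame 2.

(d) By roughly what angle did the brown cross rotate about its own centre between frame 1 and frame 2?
24° counter-clockwise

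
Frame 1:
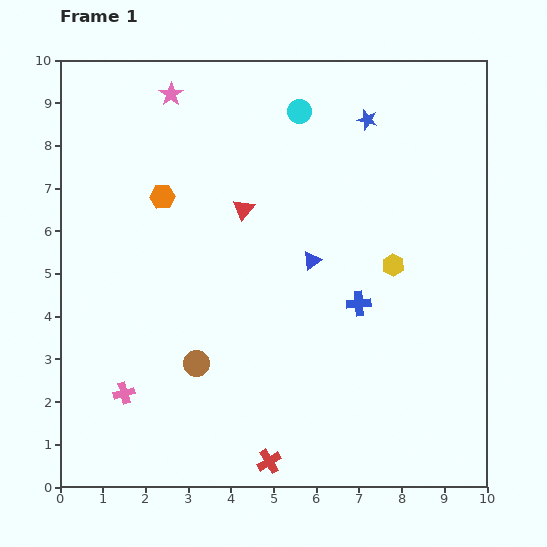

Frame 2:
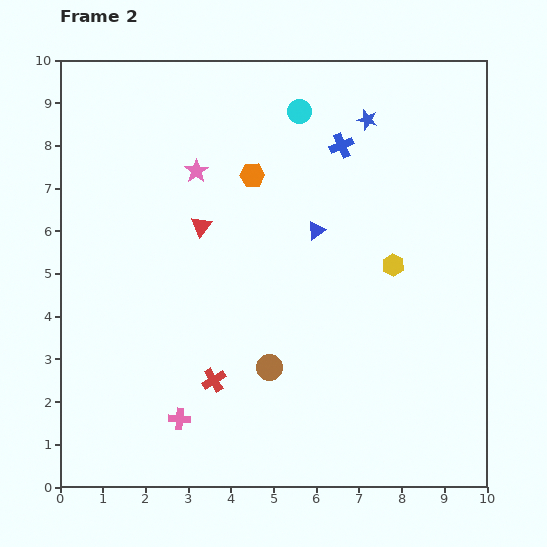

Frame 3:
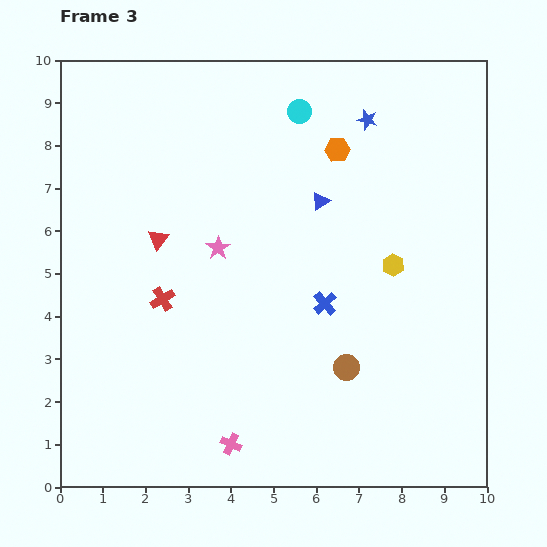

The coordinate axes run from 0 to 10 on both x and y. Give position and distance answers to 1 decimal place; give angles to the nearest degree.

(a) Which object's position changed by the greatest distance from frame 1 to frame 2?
the blue cross

(moved 3.7; next 2.3)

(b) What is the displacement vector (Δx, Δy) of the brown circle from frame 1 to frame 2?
(1.7, -0.1)

The brown circle was at (3.2, 2.9) in frame 1 and (4.9, 2.8) in frame 2.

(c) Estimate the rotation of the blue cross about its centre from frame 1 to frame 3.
37° counter-clockwise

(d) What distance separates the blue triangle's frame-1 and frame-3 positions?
1.4

The blue triangle moved from (5.9, 5.3) to (6.1, 6.7), a distance of √(0.2² + 1.4²) ≈ 1.4.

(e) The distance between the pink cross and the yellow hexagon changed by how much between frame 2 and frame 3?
-0.5

Distance in frame 2: 6.2. Distance in frame 3: 5.7.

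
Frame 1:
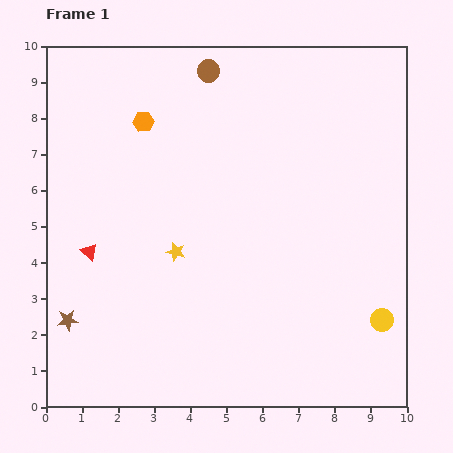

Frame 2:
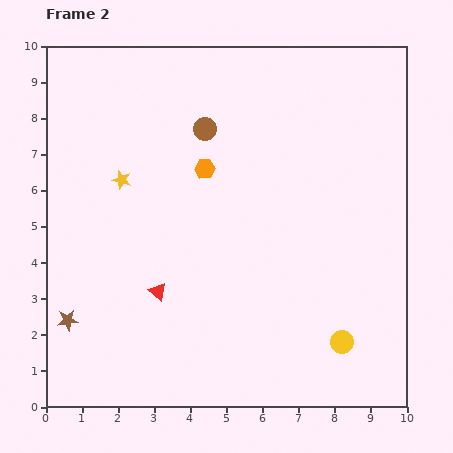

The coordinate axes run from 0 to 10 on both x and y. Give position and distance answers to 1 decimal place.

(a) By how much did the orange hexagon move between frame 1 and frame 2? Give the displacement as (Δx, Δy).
(1.7, -1.3)

The orange hexagon was at (2.7, 7.9) in frame 1 and (4.4, 6.6) in frame 2.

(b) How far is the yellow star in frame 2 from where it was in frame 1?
2.5

The yellow star moved from (3.6, 4.3) to (2.1, 6.3), a distance of √(1.5² + 2.0²) ≈ 2.5.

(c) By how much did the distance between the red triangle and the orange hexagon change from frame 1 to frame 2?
-0.3

Distance in frame 1: 3.9. Distance in frame 2: 3.6.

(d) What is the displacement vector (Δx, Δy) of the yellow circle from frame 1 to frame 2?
(-1.1, -0.6)

The yellow circle was at (9.3, 2.4) in frame 1 and (8.2, 1.8) in frame 2.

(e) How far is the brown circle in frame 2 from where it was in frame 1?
1.6

The brown circle moved from (4.5, 9.3) to (4.4, 7.7), a distance of √(0.1² + 1.6²) ≈ 1.6.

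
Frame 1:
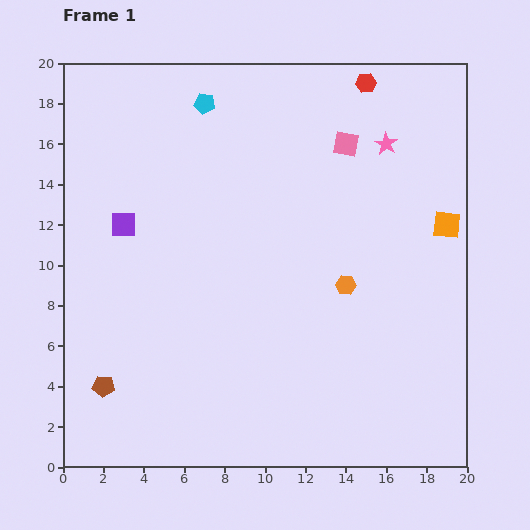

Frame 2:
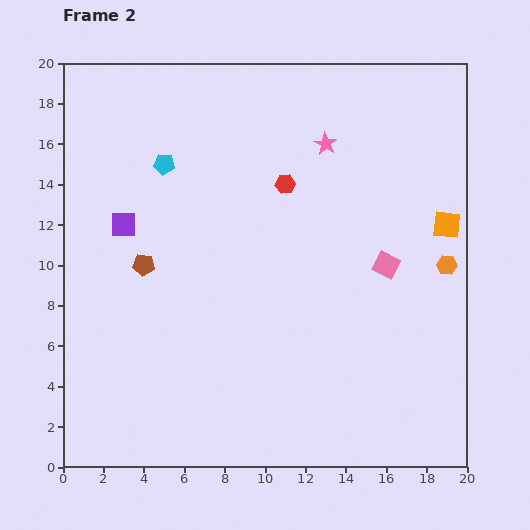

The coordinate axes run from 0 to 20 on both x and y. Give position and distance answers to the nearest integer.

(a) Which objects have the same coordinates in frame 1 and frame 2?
the orange square, the purple square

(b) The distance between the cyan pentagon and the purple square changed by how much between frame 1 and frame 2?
-3

Distance in frame 1: 7. Distance in frame 2: 4.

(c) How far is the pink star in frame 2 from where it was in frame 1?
3

The pink star moved from (16, 16) to (13, 16), a distance of √(3² + 0²) ≈ 3.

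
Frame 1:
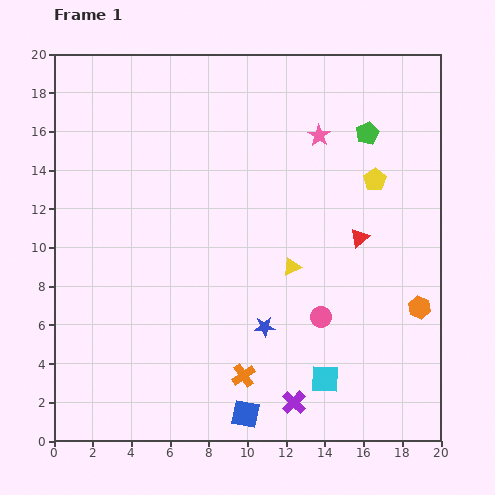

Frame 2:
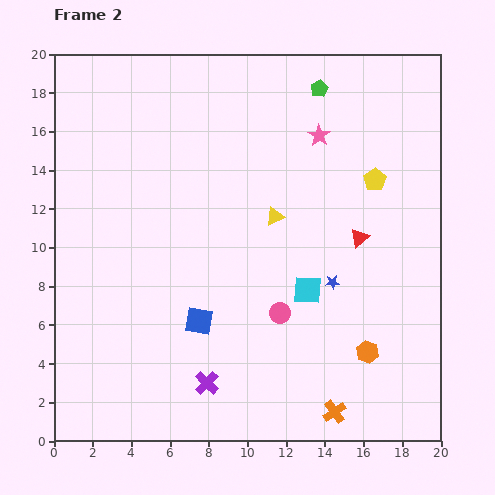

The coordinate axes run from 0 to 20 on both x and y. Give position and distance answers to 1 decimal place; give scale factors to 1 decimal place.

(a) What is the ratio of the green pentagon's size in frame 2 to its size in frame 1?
0.7×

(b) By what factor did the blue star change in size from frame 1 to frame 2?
0.7×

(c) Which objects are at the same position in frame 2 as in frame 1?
the yellow pentagon, the pink star, the red triangle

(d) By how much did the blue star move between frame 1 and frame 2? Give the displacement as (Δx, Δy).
(3.5, 2.3)

The blue star was at (10.9, 5.9) in frame 1 and (14.4, 8.2) in frame 2.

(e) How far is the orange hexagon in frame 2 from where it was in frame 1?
3.5

The orange hexagon moved from (18.9, 6.9) to (16.2, 4.6), a distance of √(2.7² + 2.3²) ≈ 3.5.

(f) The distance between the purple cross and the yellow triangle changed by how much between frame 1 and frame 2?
+2.3

Distance in frame 1: 7.0. Distance in frame 2: 9.3.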